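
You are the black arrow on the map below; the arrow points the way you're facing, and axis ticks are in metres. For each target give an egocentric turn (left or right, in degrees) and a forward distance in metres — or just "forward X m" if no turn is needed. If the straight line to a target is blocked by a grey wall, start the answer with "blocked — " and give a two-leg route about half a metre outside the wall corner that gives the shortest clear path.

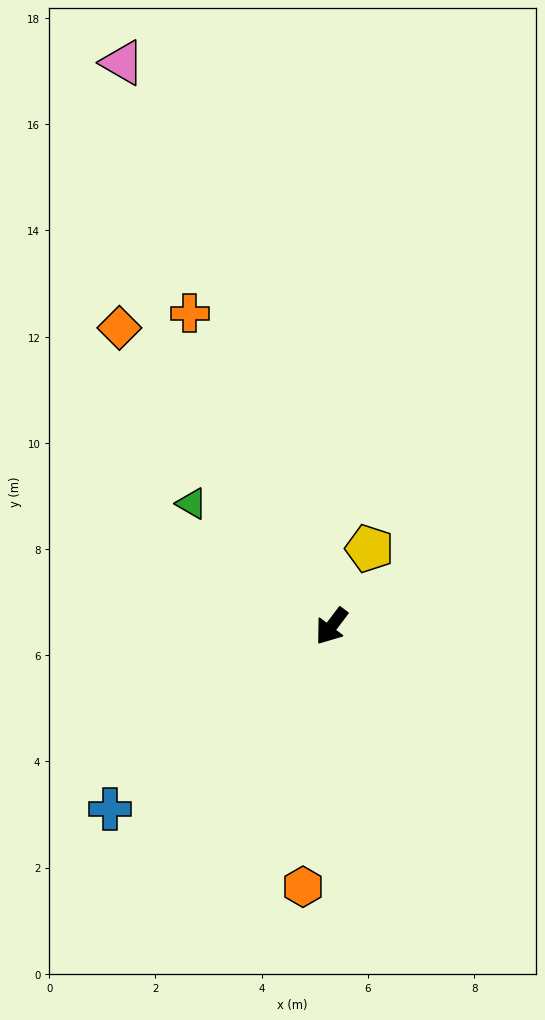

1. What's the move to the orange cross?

turn right 119°, forward 6.5 m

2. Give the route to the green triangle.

turn right 94°, forward 3.5 m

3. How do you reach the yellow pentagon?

turn right 169°, forward 1.6 m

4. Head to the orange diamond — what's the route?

turn right 107°, forward 6.9 m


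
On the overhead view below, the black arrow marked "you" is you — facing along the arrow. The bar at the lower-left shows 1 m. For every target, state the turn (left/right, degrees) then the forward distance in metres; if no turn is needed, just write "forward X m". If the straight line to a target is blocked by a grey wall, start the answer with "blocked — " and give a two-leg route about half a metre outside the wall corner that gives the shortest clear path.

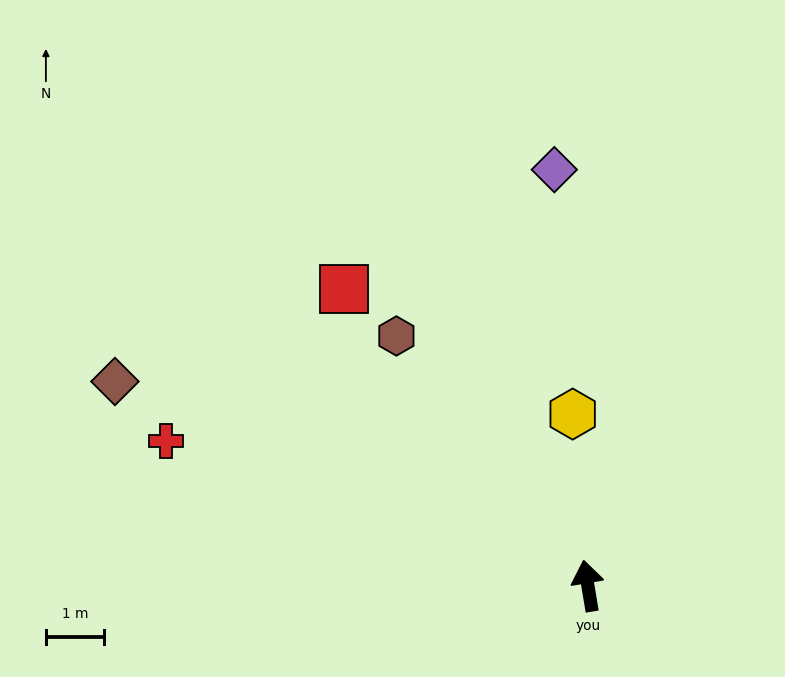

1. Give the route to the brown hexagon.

turn left 28°, forward 5.4 m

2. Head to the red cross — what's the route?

turn left 62°, forward 7.6 m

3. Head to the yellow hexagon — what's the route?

turn right 4°, forward 3.0 m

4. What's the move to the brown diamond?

turn left 57°, forward 8.8 m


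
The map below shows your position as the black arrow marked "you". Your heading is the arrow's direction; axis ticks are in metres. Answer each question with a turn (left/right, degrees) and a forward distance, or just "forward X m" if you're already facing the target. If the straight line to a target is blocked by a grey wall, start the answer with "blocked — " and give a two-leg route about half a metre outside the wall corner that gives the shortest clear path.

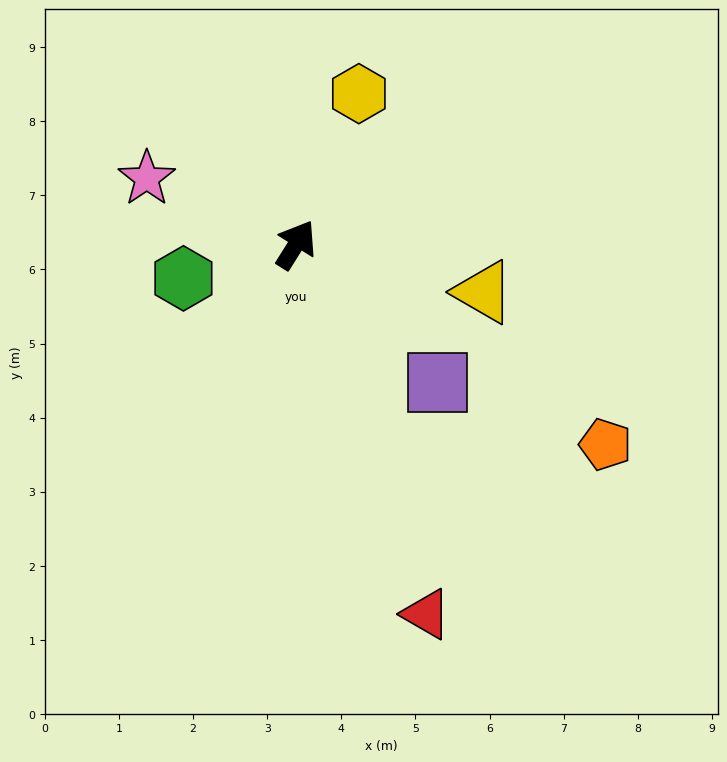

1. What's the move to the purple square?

turn right 102°, forward 2.7 m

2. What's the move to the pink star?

turn left 98°, forward 2.2 m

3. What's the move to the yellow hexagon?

turn left 10°, forward 2.2 m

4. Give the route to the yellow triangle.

turn right 72°, forward 2.6 m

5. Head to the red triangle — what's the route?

turn right 128°, forward 5.3 m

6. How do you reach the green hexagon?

turn left 139°, forward 1.6 m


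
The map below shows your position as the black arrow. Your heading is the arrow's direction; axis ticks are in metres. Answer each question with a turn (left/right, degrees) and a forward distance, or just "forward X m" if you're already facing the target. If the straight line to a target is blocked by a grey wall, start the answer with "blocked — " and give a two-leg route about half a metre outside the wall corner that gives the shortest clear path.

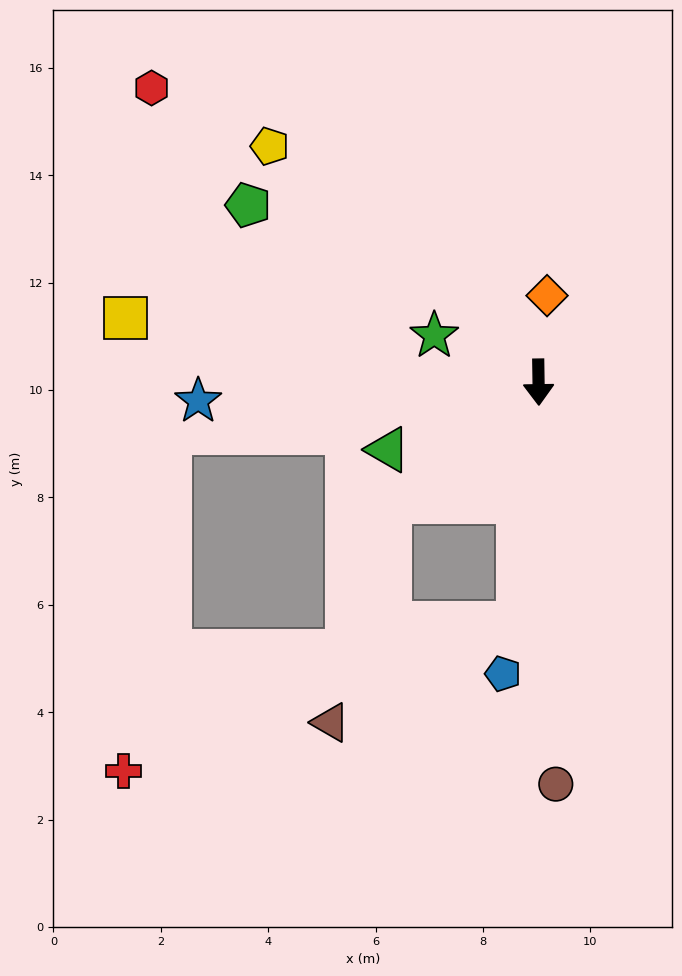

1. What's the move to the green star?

turn right 115°, forward 2.1 m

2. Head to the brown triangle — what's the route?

blocked — turn right 52°, forward 3.6 m, then turn left 36°, forward 4.3 m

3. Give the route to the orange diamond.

turn left 174°, forward 1.6 m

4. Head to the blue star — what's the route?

turn right 88°, forward 6.3 m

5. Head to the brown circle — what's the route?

forward 7.5 m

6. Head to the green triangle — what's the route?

turn right 67°, forward 3.1 m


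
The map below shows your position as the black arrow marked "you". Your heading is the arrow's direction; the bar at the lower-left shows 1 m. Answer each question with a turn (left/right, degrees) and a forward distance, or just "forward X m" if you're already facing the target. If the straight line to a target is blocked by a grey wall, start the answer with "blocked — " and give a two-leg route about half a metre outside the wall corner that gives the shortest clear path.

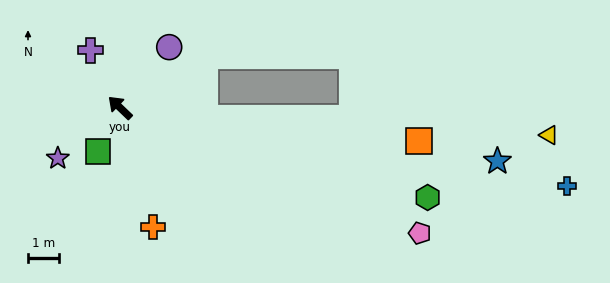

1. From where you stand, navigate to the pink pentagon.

turn right 159°, forward 10.6 m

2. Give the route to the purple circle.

turn right 85°, forward 2.5 m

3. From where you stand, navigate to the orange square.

turn right 143°, forward 9.8 m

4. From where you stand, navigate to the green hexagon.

turn right 153°, forward 10.4 m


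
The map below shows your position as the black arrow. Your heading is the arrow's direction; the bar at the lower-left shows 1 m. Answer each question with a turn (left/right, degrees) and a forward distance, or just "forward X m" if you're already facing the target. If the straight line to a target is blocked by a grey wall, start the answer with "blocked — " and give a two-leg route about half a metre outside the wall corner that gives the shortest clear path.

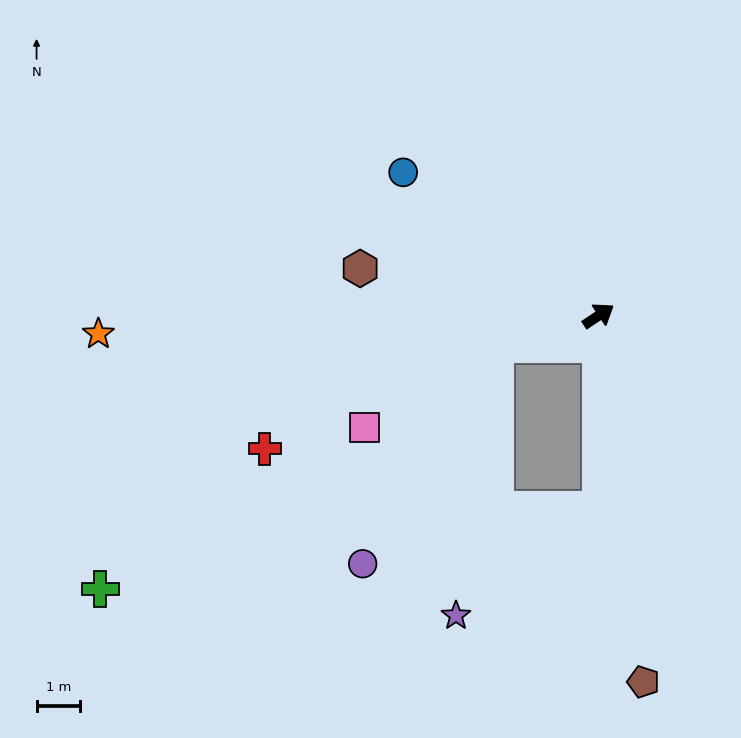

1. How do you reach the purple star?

blocked — turn right 123°, forward 4.5 m, then turn right 54°, forward 4.1 m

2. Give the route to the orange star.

turn left 148°, forward 11.5 m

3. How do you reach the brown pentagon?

turn right 117°, forward 8.5 m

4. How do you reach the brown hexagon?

turn left 135°, forward 5.6 m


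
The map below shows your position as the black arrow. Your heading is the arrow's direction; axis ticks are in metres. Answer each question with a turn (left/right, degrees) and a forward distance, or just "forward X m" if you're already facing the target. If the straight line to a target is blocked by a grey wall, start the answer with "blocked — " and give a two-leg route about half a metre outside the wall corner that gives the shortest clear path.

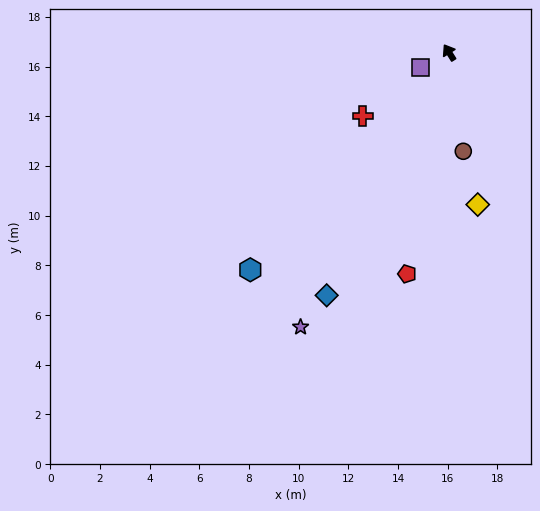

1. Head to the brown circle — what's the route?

turn left 156°, forward 4.0 m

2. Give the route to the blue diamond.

turn left 121°, forward 10.9 m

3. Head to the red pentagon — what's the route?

turn left 137°, forward 9.1 m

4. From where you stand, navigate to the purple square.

turn left 85°, forward 1.3 m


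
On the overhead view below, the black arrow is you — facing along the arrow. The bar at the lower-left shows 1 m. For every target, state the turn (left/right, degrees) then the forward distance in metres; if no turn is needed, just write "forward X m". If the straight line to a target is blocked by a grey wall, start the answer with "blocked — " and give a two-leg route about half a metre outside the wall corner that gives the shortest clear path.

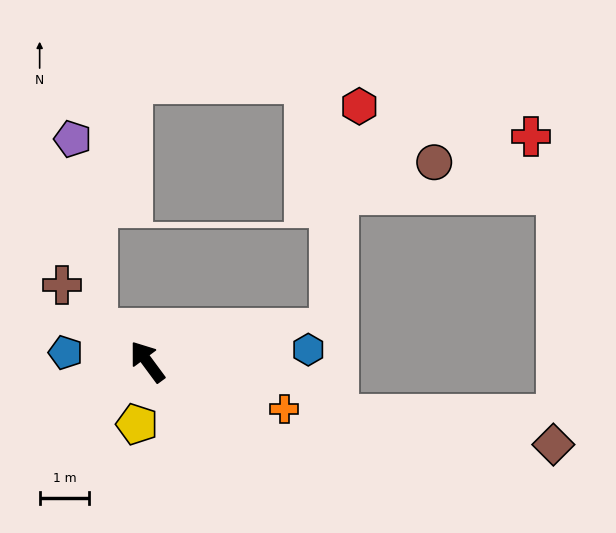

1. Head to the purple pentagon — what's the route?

blocked — turn left 21°, forward 1.2 m, then turn right 50°, forward 3.9 m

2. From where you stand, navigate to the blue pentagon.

turn left 47°, forward 1.7 m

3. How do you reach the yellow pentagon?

turn left 134°, forward 1.3 m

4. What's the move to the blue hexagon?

turn right 122°, forward 3.2 m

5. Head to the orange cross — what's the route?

turn right 146°, forward 2.9 m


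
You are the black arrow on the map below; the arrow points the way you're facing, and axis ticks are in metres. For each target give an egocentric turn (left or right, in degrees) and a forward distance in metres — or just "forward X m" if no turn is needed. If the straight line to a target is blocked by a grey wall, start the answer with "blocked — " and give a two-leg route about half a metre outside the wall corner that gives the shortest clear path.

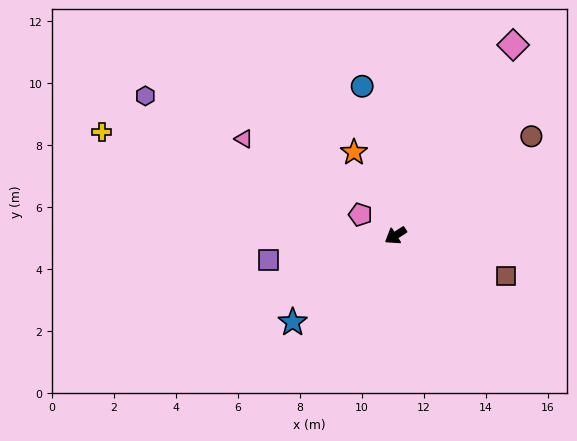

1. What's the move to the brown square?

turn left 127°, forward 3.8 m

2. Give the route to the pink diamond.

turn right 154°, forward 7.2 m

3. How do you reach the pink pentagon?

turn right 63°, forward 1.3 m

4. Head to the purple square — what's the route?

turn right 22°, forward 4.2 m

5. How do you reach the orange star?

turn right 96°, forward 3.0 m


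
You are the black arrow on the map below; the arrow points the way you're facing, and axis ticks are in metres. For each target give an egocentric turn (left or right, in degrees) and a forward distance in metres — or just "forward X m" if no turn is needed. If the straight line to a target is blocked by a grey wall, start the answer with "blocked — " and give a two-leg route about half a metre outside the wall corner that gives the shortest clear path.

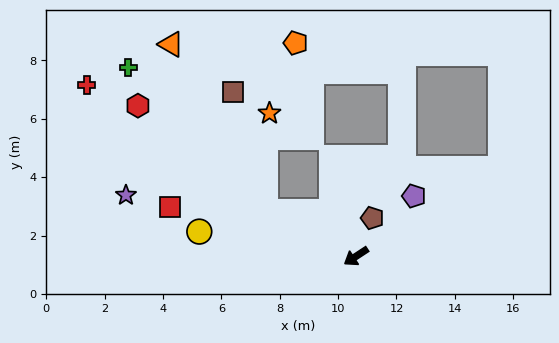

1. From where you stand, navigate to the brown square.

blocked — turn right 60°, forward 3.5 m, then turn right 48°, forward 4.2 m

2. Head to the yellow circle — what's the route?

turn right 42°, forward 5.4 m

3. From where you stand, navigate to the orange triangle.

blocked — turn right 60°, forward 3.5 m, then turn right 34°, forward 6.6 m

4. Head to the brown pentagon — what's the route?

turn right 146°, forward 1.4 m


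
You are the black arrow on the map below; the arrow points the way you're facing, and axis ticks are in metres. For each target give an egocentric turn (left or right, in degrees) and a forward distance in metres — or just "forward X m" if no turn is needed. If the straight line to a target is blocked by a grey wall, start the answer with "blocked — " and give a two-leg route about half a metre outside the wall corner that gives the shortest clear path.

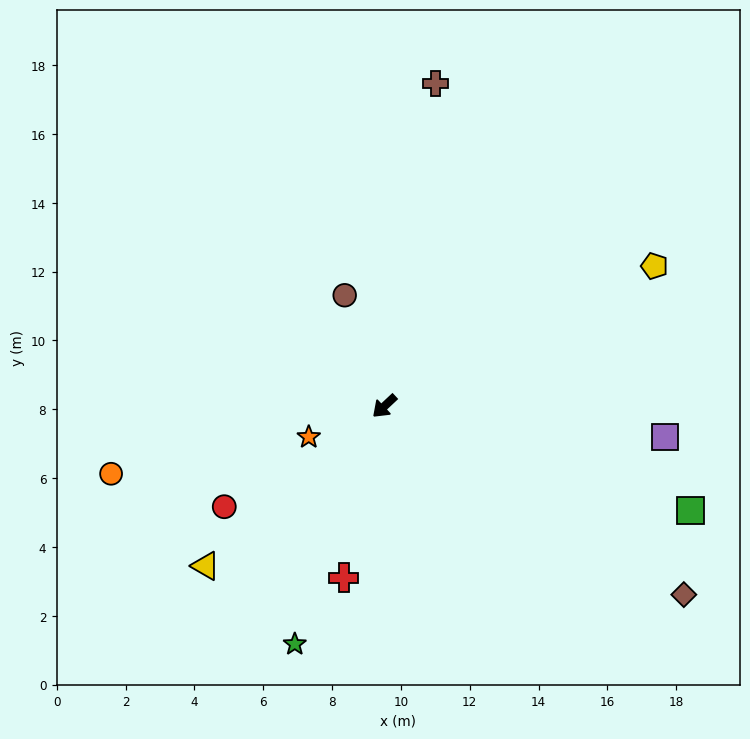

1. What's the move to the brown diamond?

turn left 105°, forward 10.3 m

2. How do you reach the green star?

turn left 26°, forward 7.4 m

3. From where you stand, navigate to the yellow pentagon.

turn left 164°, forward 8.8 m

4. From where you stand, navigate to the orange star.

turn right 21°, forward 2.4 m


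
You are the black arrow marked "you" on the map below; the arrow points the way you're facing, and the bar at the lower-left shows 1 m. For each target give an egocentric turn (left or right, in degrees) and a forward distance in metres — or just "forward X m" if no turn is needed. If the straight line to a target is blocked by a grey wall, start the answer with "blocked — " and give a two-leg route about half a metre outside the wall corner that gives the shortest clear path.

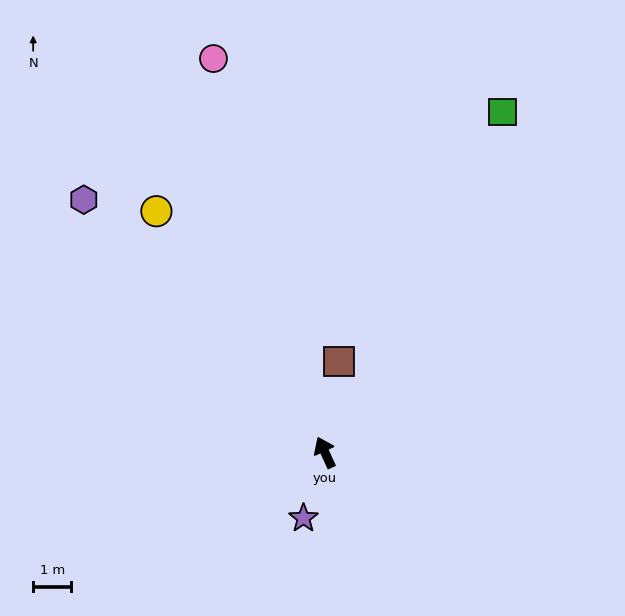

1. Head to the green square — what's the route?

turn right 52°, forward 10.1 m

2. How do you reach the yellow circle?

turn left 10°, forward 7.8 m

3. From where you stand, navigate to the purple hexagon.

turn left 19°, forward 9.2 m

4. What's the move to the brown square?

turn right 34°, forward 2.4 m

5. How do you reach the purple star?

turn left 137°, forward 1.8 m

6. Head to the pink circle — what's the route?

turn right 9°, forward 10.8 m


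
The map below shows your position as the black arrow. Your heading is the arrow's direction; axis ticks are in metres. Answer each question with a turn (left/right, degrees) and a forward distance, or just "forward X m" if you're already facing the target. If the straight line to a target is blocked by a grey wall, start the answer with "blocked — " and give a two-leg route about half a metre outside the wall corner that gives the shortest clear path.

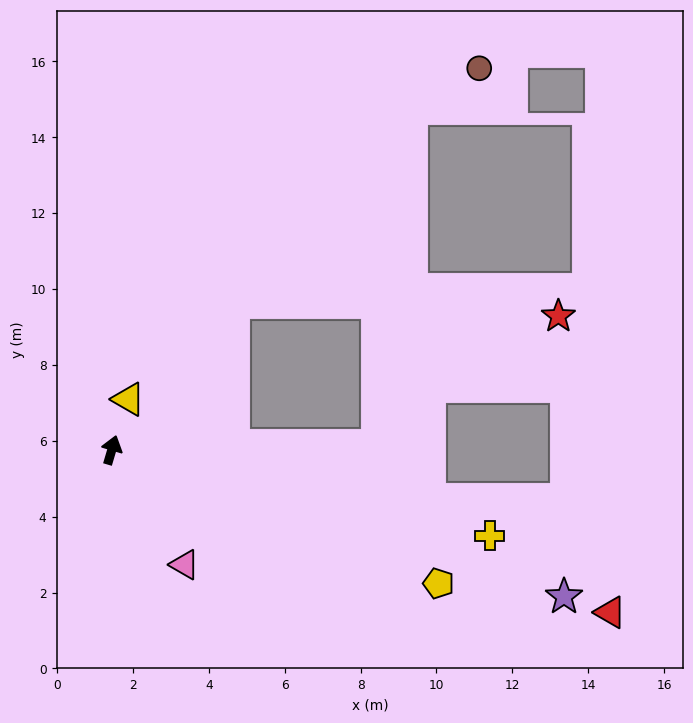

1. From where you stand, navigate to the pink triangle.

turn right 131°, forward 3.6 m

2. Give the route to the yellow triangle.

forward 1.4 m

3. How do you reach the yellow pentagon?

turn right 96°, forward 9.3 m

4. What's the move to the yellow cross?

turn right 86°, forward 10.2 m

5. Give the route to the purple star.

turn right 91°, forward 12.5 m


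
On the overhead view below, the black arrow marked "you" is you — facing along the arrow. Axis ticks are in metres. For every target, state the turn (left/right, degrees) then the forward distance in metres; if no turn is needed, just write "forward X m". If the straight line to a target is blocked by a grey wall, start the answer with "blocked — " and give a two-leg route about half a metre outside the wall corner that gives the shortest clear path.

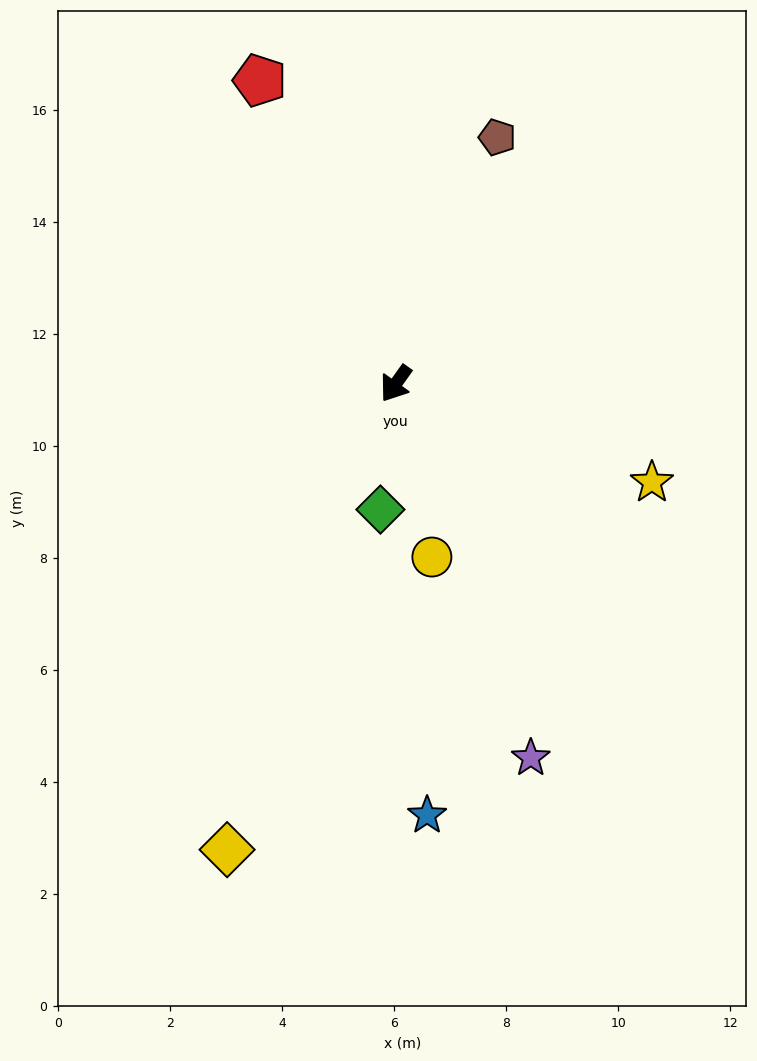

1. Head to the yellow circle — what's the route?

turn left 47°, forward 3.2 m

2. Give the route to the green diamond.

turn left 28°, forward 2.3 m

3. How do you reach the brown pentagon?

turn right 167°, forward 4.8 m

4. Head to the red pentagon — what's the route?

turn right 120°, forward 5.9 m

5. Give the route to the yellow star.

turn left 104°, forward 4.9 m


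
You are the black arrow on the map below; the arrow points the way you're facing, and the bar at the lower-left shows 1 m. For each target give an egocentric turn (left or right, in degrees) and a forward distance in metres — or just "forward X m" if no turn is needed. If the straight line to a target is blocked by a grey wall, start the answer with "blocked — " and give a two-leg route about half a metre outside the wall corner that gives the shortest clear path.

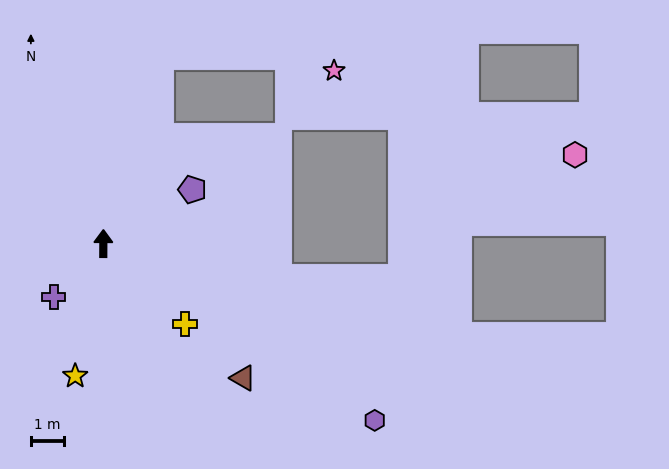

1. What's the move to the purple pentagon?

turn right 59°, forward 3.1 m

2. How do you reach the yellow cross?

turn right 134°, forward 3.4 m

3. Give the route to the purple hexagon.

turn right 123°, forward 9.7 m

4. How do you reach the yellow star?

turn left 168°, forward 4.1 m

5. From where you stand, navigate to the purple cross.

turn left 137°, forward 2.2 m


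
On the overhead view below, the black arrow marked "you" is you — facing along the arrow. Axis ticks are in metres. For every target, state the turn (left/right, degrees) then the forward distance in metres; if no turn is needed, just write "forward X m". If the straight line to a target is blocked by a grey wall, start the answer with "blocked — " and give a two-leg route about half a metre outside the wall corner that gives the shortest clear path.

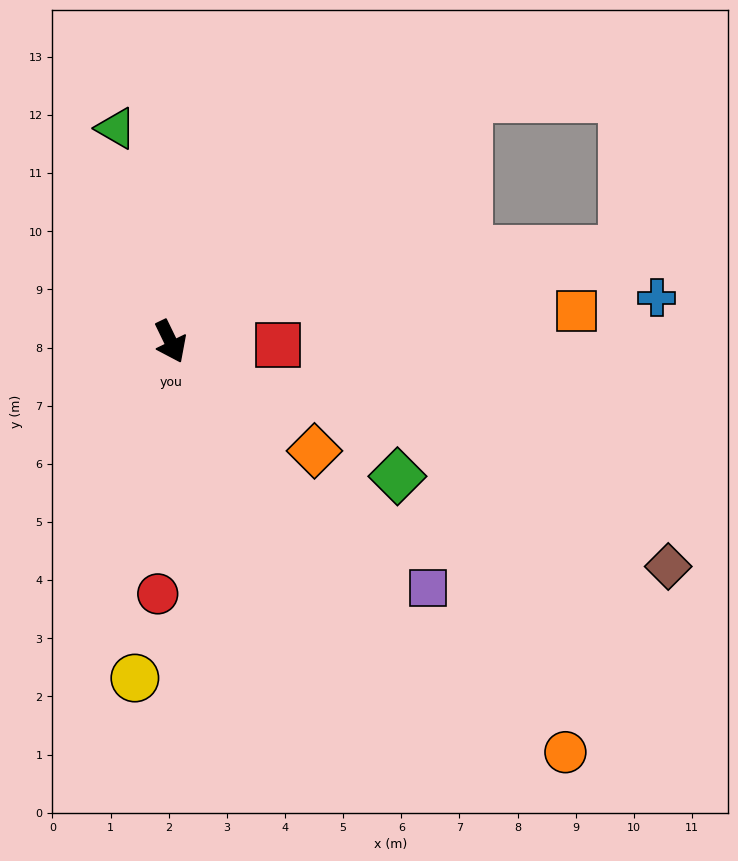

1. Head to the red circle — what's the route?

turn right 29°, forward 4.3 m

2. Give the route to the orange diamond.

turn left 27°, forward 3.1 m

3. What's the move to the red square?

turn left 62°, forward 1.8 m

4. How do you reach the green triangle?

turn left 168°, forward 3.8 m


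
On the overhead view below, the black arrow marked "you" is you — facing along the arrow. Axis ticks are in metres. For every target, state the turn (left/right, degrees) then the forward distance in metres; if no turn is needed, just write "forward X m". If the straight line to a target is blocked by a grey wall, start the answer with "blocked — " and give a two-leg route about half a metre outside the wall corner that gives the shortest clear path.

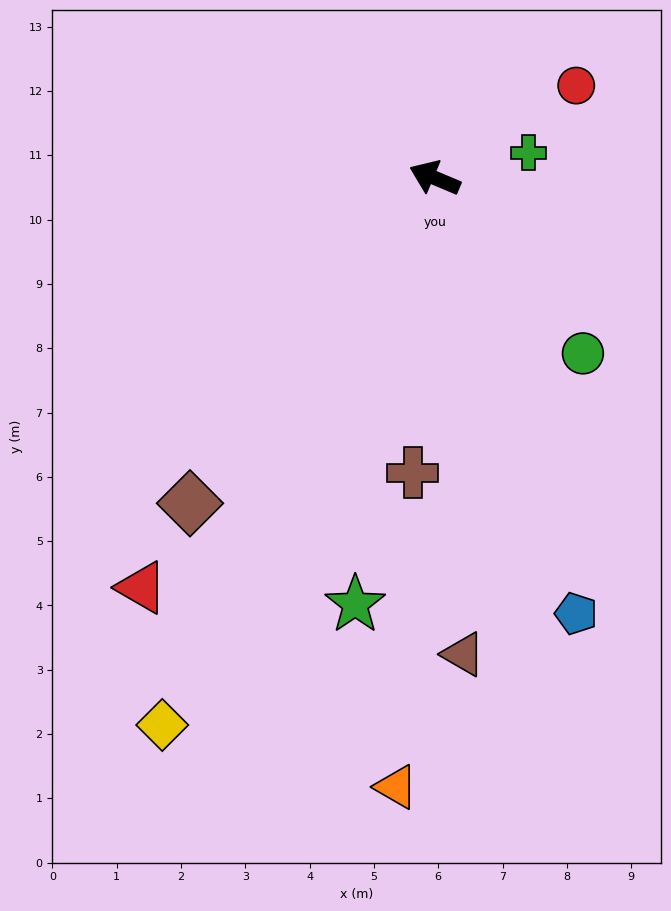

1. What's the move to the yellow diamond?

turn left 86°, forward 9.5 m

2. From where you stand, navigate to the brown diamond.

turn left 76°, forward 6.3 m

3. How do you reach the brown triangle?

turn left 116°, forward 7.4 m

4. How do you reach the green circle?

turn left 153°, forward 3.6 m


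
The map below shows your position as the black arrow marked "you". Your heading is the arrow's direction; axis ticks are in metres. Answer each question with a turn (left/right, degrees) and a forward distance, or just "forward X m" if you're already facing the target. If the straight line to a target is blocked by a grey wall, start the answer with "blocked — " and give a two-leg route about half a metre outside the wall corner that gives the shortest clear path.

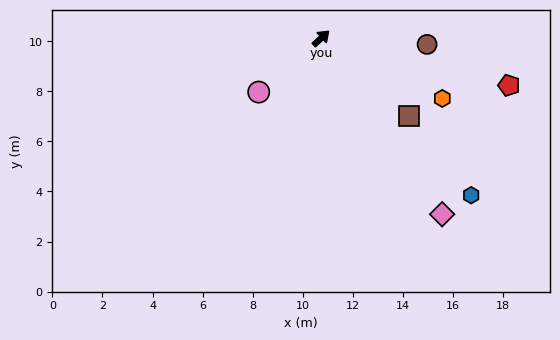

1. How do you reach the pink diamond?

turn right 98°, forward 8.5 m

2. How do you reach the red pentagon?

turn right 57°, forward 7.7 m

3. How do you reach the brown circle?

turn right 46°, forward 4.2 m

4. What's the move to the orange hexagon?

turn right 69°, forward 5.4 m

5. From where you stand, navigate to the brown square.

turn right 84°, forward 4.7 m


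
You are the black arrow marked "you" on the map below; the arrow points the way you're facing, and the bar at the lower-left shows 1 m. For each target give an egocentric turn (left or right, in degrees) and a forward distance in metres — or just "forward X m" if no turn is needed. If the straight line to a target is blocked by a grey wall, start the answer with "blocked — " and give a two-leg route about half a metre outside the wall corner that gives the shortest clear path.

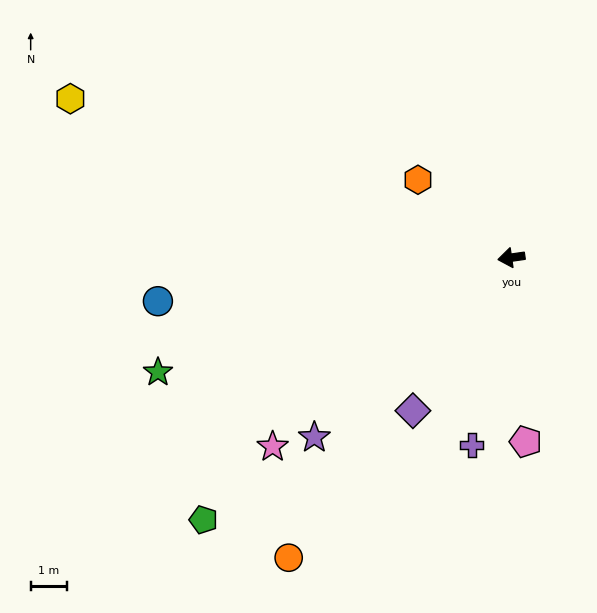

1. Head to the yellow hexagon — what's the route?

turn right 28°, forward 12.9 m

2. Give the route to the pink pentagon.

turn left 86°, forward 5.1 m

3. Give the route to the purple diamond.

turn left 49°, forward 5.0 m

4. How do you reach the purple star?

turn left 34°, forward 7.3 m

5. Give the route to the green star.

turn left 10°, forward 10.2 m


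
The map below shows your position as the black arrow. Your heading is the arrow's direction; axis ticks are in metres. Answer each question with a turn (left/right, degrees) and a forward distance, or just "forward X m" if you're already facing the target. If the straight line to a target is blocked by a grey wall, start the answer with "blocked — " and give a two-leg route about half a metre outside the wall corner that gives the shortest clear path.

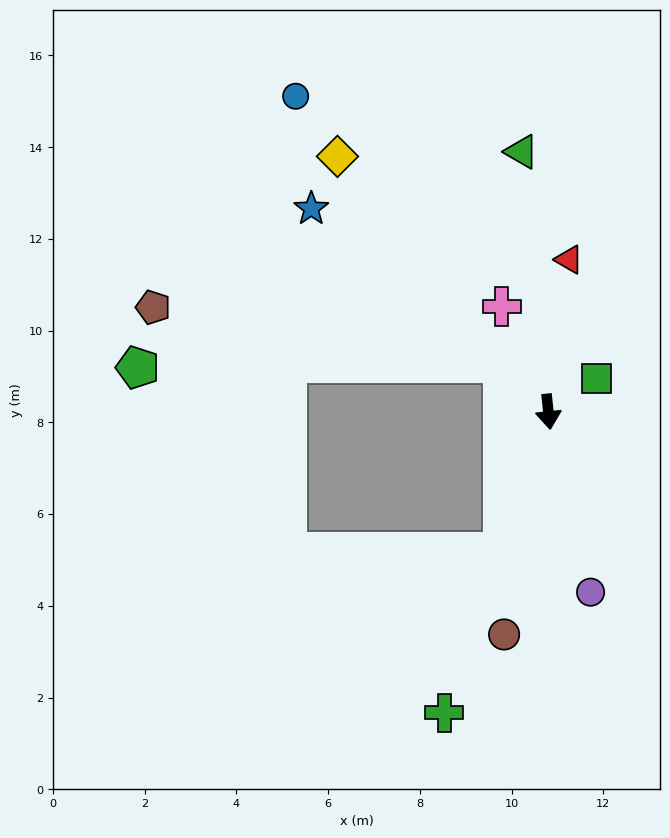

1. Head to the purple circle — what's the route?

turn left 7°, forward 4.0 m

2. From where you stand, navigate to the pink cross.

turn right 162°, forward 2.5 m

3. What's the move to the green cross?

turn right 25°, forward 6.9 m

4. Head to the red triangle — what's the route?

turn left 166°, forward 3.3 m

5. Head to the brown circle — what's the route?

turn right 17°, forward 5.0 m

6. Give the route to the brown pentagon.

blocked — turn right 143°, forward 1.5 m, then turn left 38°, forward 7.7 m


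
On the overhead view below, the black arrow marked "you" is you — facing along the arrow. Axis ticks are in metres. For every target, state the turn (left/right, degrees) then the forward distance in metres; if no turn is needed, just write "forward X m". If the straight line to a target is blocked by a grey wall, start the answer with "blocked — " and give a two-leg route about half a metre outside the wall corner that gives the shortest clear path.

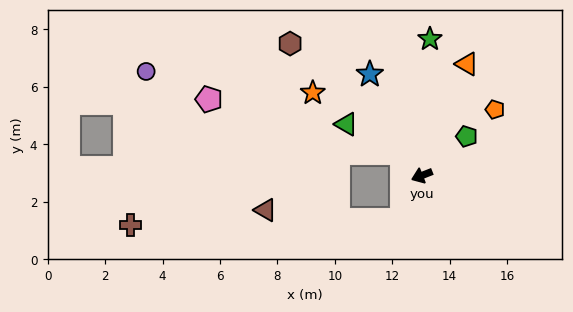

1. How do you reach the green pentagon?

turn right 160°, forward 2.1 m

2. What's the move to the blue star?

turn right 84°, forward 4.0 m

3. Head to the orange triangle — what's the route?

turn right 133°, forward 4.2 m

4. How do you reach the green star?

turn right 115°, forward 4.8 m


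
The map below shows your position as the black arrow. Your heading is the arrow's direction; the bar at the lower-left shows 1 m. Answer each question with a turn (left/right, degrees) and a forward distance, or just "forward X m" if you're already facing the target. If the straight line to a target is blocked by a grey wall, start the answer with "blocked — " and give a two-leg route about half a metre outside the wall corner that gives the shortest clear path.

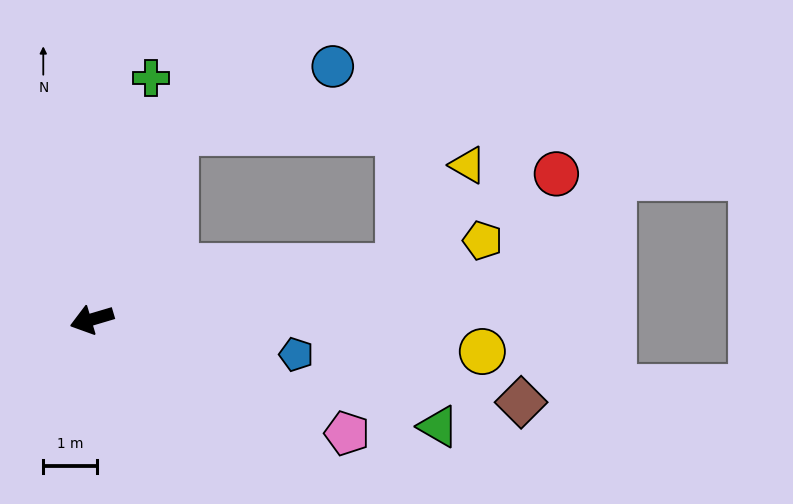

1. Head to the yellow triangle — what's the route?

blocked — turn left 173°, forward 5.8 m, then turn left 46°, forward 2.3 m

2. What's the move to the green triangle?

turn left 146°, forward 6.7 m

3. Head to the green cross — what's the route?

turn right 120°, forward 4.6 m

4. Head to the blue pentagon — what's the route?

turn left 154°, forward 3.8 m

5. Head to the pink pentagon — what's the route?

turn left 139°, forward 5.2 m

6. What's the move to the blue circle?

blocked — turn right 131°, forward 3.8 m, then turn right 43°, forward 3.2 m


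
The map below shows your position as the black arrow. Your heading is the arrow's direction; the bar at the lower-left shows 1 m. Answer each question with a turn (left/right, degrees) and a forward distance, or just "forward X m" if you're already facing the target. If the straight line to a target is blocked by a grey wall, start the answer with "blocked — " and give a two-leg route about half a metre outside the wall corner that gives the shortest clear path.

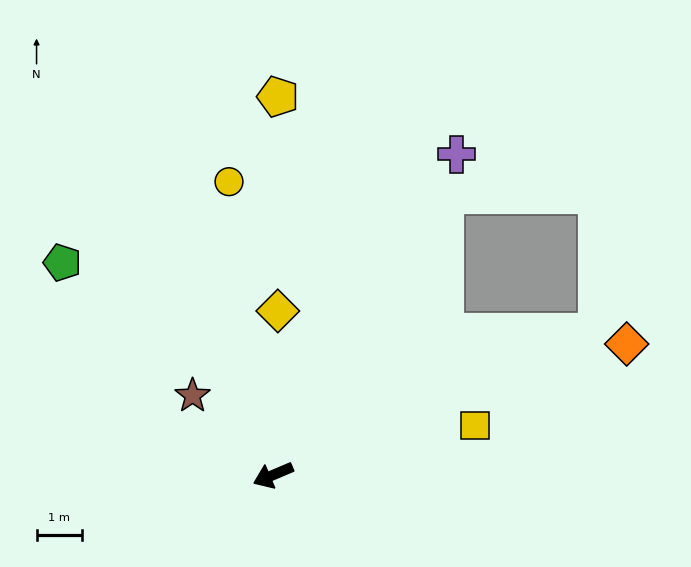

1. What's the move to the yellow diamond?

turn right 115°, forward 3.6 m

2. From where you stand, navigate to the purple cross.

turn right 143°, forward 8.1 m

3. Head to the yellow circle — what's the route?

turn right 104°, forward 6.5 m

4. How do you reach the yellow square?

turn left 171°, forward 4.6 m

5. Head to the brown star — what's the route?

turn right 68°, forward 2.5 m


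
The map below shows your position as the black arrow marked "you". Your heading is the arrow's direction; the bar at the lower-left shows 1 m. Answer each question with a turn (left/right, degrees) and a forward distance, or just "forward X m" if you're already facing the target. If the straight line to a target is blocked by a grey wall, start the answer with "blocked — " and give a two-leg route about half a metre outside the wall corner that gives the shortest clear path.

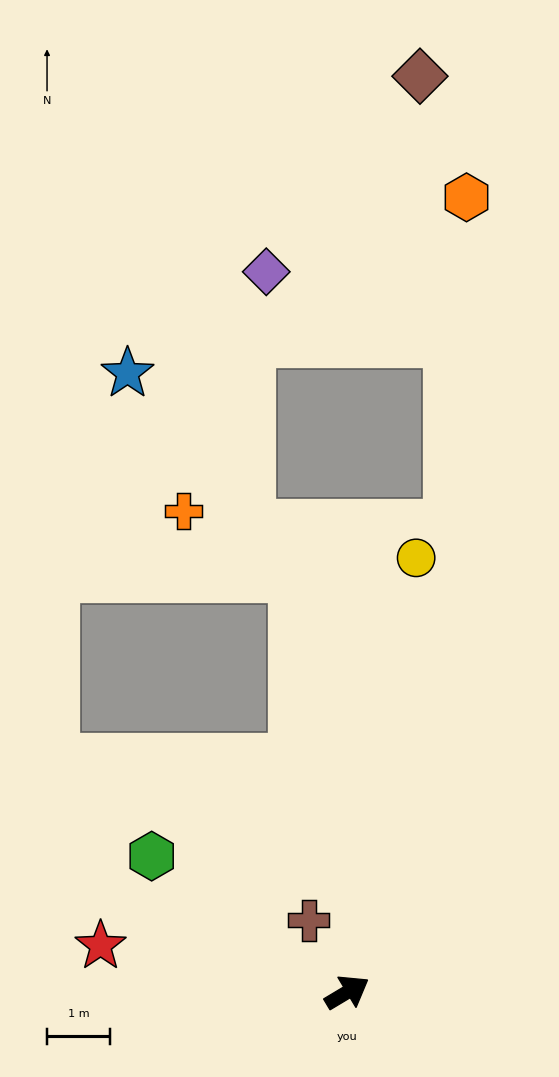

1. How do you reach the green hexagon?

turn left 114°, forward 3.8 m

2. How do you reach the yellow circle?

turn left 50°, forward 6.9 m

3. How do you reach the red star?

turn left 138°, forward 4.0 m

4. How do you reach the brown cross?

turn left 87°, forward 1.3 m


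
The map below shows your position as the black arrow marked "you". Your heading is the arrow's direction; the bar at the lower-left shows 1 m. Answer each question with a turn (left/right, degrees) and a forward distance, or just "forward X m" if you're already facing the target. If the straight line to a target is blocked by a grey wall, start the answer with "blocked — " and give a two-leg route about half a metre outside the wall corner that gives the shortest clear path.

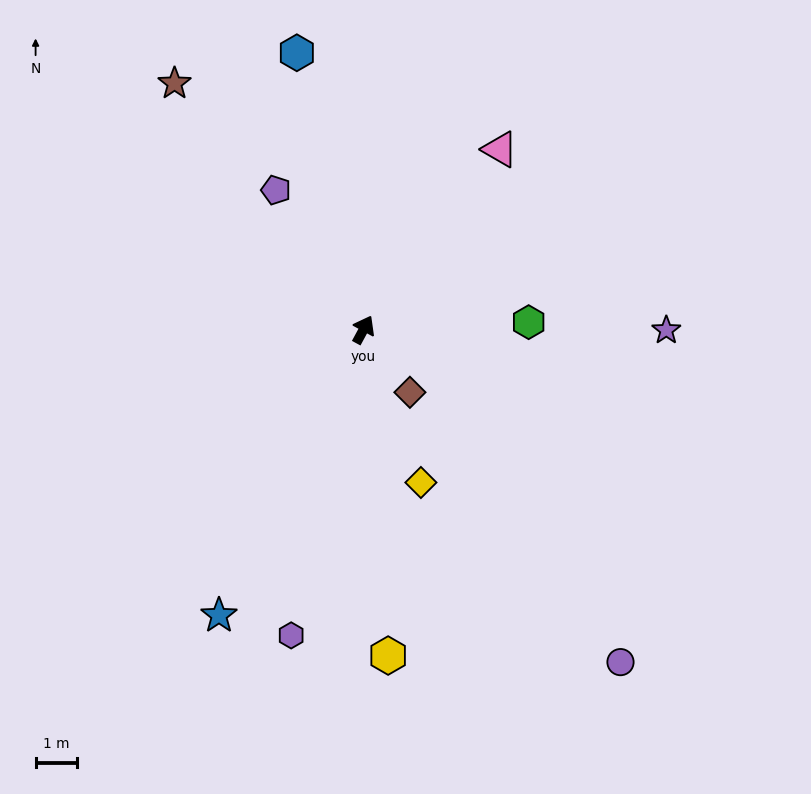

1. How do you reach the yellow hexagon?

turn right 147°, forward 8.0 m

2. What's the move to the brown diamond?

turn right 115°, forward 1.9 m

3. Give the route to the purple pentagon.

turn left 61°, forward 4.0 m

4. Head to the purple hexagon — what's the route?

turn right 165°, forward 7.7 m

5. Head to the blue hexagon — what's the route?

turn left 42°, forward 6.9 m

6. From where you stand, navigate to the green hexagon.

turn right 59°, forward 4.0 m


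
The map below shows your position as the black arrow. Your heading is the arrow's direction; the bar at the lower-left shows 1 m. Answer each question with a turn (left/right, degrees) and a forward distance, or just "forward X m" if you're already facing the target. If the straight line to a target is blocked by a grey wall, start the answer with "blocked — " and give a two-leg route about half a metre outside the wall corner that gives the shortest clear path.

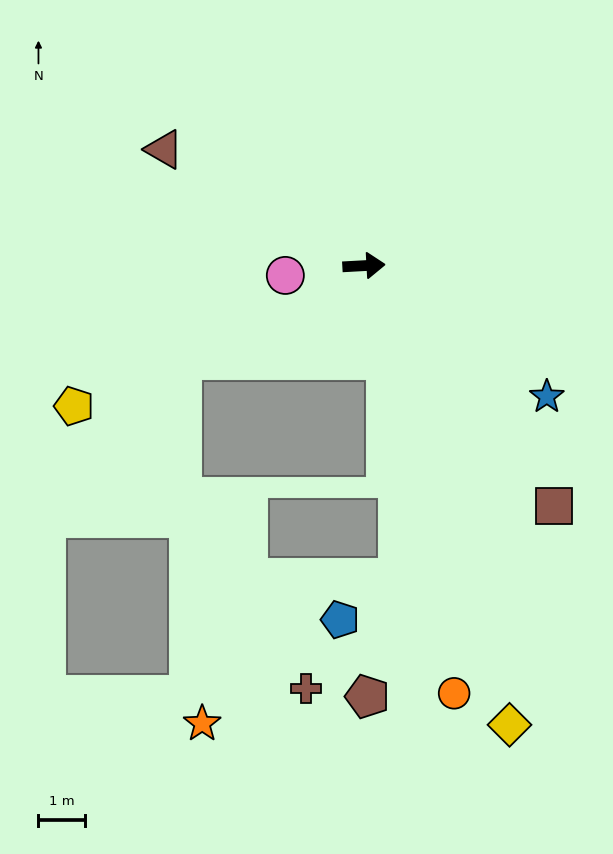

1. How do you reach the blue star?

turn right 39°, forward 4.8 m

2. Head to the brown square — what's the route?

turn right 55°, forward 6.6 m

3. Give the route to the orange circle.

turn right 81°, forward 9.4 m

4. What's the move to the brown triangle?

turn left 147°, forward 5.0 m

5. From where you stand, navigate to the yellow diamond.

turn right 76°, forward 10.4 m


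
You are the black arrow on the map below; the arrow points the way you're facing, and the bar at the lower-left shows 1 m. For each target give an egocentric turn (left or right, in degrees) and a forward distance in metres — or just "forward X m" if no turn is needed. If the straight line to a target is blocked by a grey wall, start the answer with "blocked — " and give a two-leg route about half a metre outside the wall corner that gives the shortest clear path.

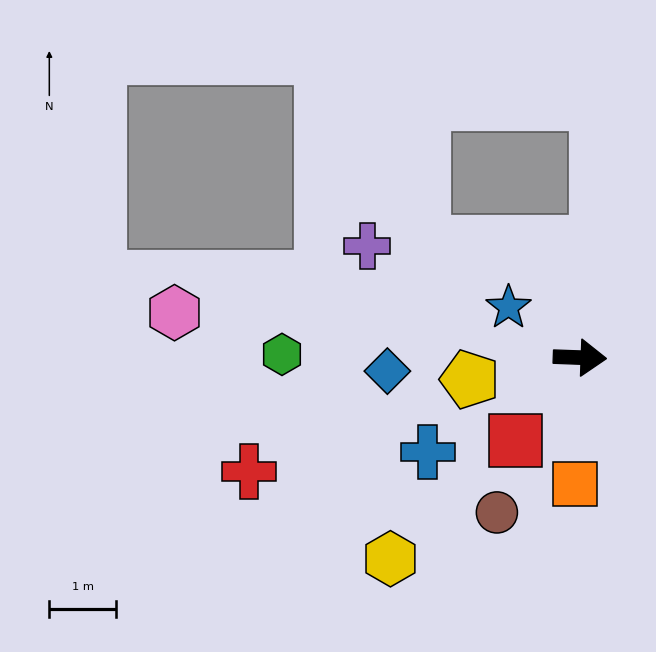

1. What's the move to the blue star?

turn left 147°, forward 1.3 m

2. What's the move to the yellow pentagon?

turn right 167°, forward 1.7 m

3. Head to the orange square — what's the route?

turn right 90°, forward 1.9 m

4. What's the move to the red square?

turn right 126°, forward 1.6 m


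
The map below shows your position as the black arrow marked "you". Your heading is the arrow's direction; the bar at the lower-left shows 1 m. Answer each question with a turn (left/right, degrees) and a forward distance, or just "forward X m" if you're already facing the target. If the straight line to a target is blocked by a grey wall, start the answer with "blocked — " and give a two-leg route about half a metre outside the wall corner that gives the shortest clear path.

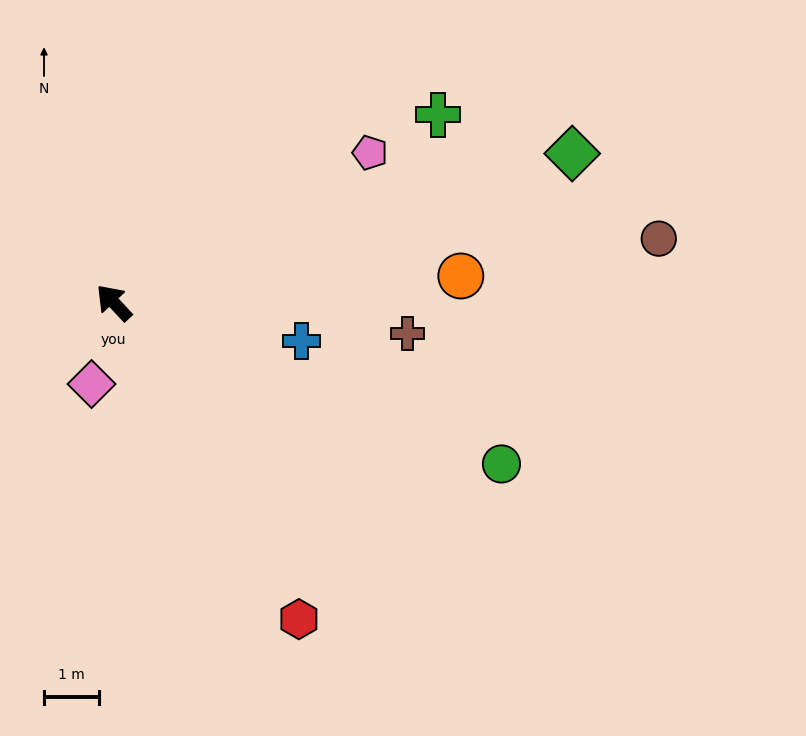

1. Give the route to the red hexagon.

turn left 167°, forward 6.7 m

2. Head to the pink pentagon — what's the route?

turn right 103°, forward 5.4 m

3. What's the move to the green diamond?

turn right 115°, forward 8.8 m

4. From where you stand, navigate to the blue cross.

turn right 145°, forward 3.5 m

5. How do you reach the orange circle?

turn right 129°, forward 6.4 m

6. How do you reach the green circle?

turn right 156°, forward 7.7 m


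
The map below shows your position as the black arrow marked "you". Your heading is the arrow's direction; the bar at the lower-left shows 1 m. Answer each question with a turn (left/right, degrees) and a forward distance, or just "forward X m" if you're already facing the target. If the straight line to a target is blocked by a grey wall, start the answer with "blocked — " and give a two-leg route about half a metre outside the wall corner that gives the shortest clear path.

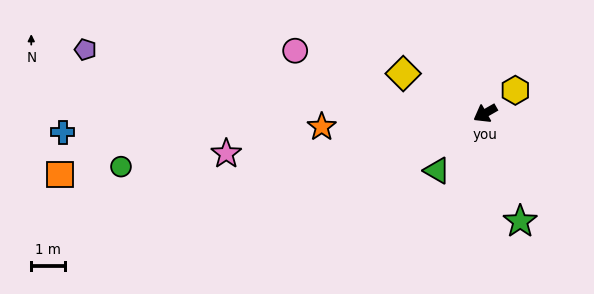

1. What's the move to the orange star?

turn right 25°, forward 4.8 m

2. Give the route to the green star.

turn left 78°, forward 3.3 m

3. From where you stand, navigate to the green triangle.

turn left 20°, forward 2.2 m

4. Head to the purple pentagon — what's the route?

turn right 39°, forward 11.9 m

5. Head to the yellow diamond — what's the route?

turn right 56°, forward 2.7 m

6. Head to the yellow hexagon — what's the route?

turn right 173°, forward 1.1 m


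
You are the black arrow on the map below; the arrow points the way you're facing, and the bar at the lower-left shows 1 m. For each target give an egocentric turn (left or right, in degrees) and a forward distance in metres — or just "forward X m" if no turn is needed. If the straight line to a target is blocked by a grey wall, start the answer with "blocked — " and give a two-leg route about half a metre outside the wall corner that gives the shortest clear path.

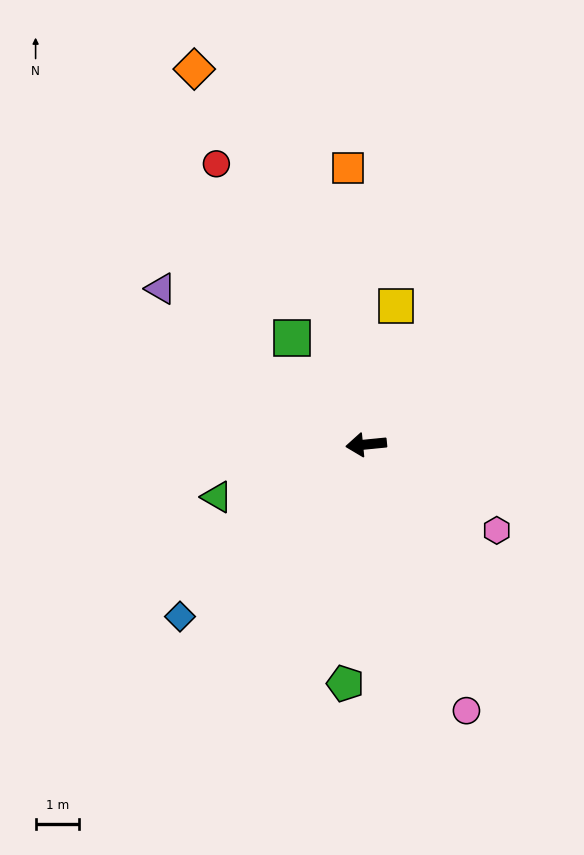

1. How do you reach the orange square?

turn right 92°, forward 6.4 m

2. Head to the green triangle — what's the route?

turn left 14°, forward 3.6 m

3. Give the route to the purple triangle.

turn right 43°, forward 5.9 m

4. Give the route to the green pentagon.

turn left 79°, forward 5.5 m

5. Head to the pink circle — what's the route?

turn left 105°, forward 6.6 m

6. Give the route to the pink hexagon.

turn left 141°, forward 3.6 m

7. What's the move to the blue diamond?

turn left 37°, forward 5.8 m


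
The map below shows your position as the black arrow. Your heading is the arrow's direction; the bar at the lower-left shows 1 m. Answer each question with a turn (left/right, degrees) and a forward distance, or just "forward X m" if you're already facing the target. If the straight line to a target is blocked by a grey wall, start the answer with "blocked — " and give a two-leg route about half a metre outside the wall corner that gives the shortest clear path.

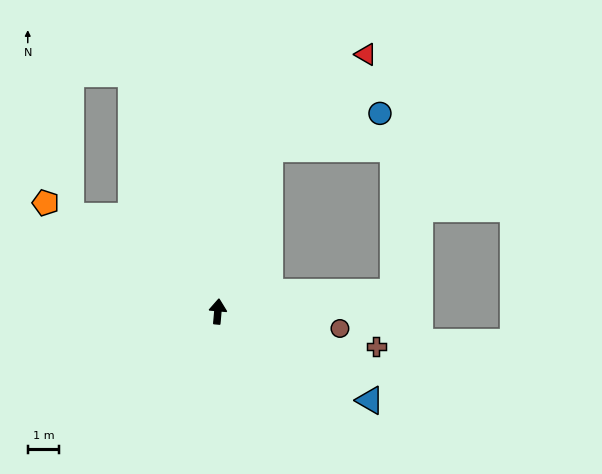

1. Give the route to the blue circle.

blocked — turn right 13°, forward 5.5 m, then turn right 54°, forward 3.7 m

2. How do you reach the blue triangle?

turn right 115°, forward 5.6 m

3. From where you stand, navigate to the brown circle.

turn right 93°, forward 3.9 m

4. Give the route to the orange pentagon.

turn left 63°, forward 6.5 m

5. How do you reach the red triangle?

blocked — turn right 13°, forward 5.5 m, then turn right 27°, forward 4.3 m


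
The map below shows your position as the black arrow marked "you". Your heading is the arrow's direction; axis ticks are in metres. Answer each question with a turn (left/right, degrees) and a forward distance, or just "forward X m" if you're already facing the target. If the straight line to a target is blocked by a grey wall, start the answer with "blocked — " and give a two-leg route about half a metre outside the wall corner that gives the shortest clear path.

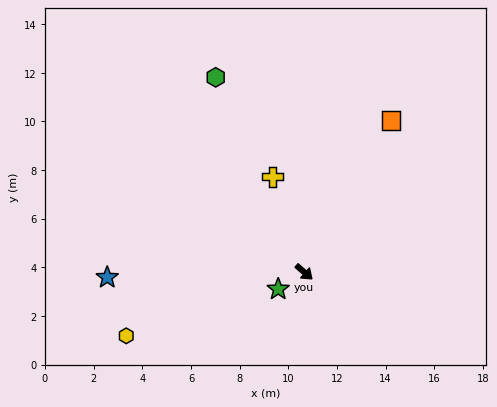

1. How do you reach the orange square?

turn left 101°, forward 7.2 m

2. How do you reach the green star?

turn right 106°, forward 1.3 m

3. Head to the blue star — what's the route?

turn right 137°, forward 8.1 m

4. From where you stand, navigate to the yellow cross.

turn left 150°, forward 4.1 m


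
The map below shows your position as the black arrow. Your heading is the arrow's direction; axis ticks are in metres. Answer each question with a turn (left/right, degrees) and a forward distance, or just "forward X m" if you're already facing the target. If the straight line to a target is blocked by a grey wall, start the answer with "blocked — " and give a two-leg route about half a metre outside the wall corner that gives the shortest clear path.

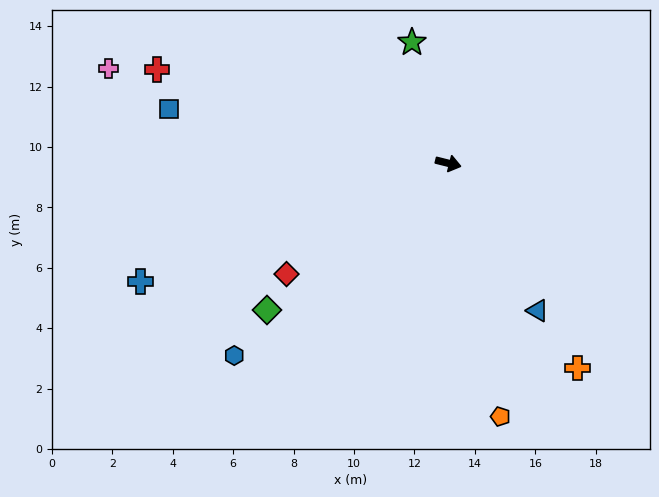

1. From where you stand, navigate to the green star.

turn left 121°, forward 4.2 m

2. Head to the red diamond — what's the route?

turn right 132°, forward 6.5 m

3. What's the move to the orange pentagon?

turn right 64°, forward 8.6 m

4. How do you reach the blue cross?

turn right 145°, forward 10.9 m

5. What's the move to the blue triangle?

turn right 45°, forward 5.7 m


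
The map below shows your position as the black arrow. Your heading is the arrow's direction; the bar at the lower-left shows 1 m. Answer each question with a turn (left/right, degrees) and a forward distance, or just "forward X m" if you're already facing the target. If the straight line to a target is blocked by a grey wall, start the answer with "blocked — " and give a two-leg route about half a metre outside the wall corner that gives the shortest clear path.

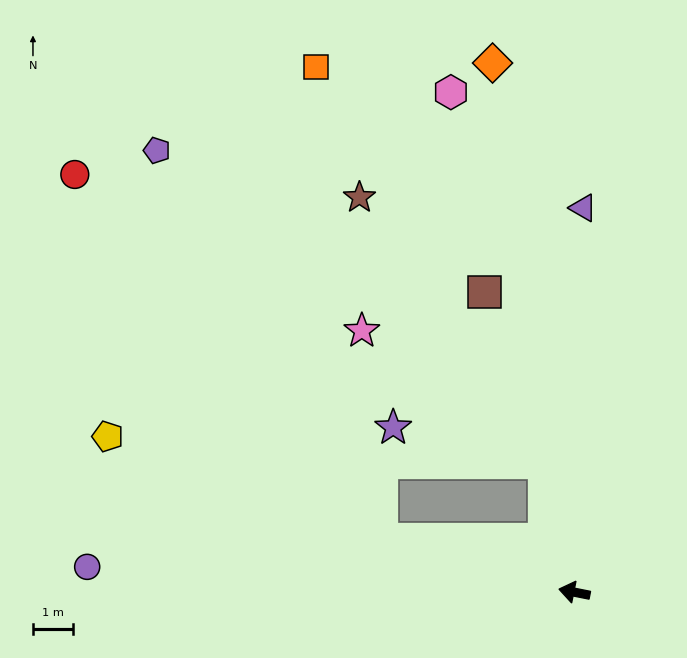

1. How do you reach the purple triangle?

turn right 80°, forward 9.7 m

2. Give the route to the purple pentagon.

blocked — turn right 4°, forward 5.0 m, then turn right 45°, forward 11.3 m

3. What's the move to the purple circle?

turn left 8°, forward 12.3 m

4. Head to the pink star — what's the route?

blocked — turn right 66°, forward 3.4 m, then turn left 42°, forward 5.7 m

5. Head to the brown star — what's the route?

blocked — turn right 66°, forward 3.4 m, then turn left 22°, forward 8.1 m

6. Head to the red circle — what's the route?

blocked — turn right 4°, forward 5.0 m, then turn right 35°, forward 12.0 m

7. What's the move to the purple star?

blocked — turn right 66°, forward 3.4 m, then turn left 65°, forward 3.9 m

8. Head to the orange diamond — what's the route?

turn right 70°, forward 13.4 m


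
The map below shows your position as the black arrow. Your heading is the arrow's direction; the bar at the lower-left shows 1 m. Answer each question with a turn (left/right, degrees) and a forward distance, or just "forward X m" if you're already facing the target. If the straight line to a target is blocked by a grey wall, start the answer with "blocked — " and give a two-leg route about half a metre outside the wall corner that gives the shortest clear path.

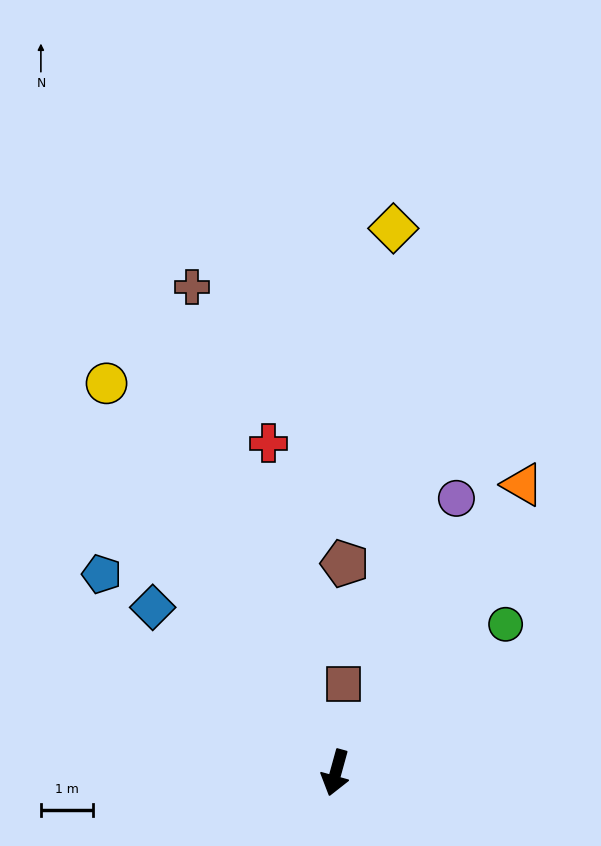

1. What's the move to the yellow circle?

turn right 134°, forward 8.7 m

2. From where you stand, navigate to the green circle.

turn left 147°, forward 4.4 m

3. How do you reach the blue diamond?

turn right 117°, forward 4.8 m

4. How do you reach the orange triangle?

turn left 162°, forward 6.6 m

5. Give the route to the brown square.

turn right 170°, forward 1.7 m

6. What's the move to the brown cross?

turn right 148°, forward 9.8 m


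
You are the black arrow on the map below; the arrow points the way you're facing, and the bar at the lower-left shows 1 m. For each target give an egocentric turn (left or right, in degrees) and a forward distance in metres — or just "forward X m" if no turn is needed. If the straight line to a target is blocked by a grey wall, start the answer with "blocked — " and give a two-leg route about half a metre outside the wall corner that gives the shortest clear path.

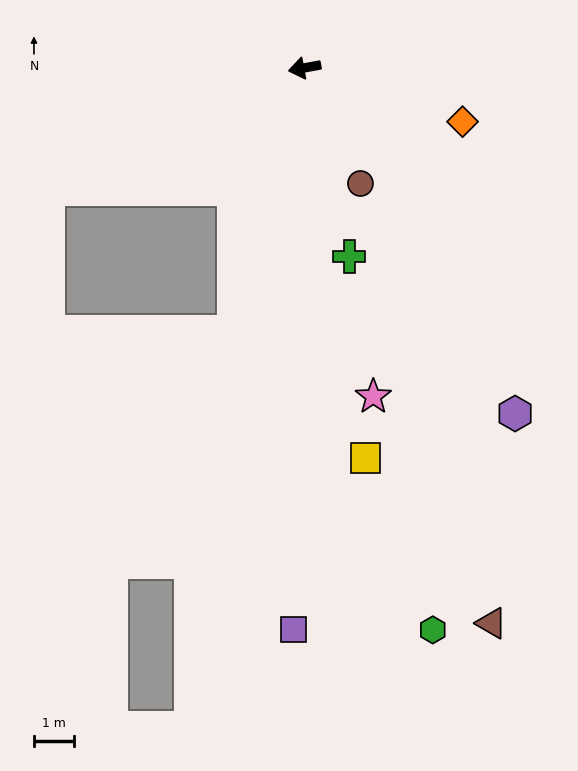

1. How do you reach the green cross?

turn left 93°, forward 4.8 m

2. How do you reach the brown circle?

turn left 105°, forward 3.2 m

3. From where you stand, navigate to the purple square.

turn left 78°, forward 14.0 m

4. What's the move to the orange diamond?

turn left 151°, forward 4.2 m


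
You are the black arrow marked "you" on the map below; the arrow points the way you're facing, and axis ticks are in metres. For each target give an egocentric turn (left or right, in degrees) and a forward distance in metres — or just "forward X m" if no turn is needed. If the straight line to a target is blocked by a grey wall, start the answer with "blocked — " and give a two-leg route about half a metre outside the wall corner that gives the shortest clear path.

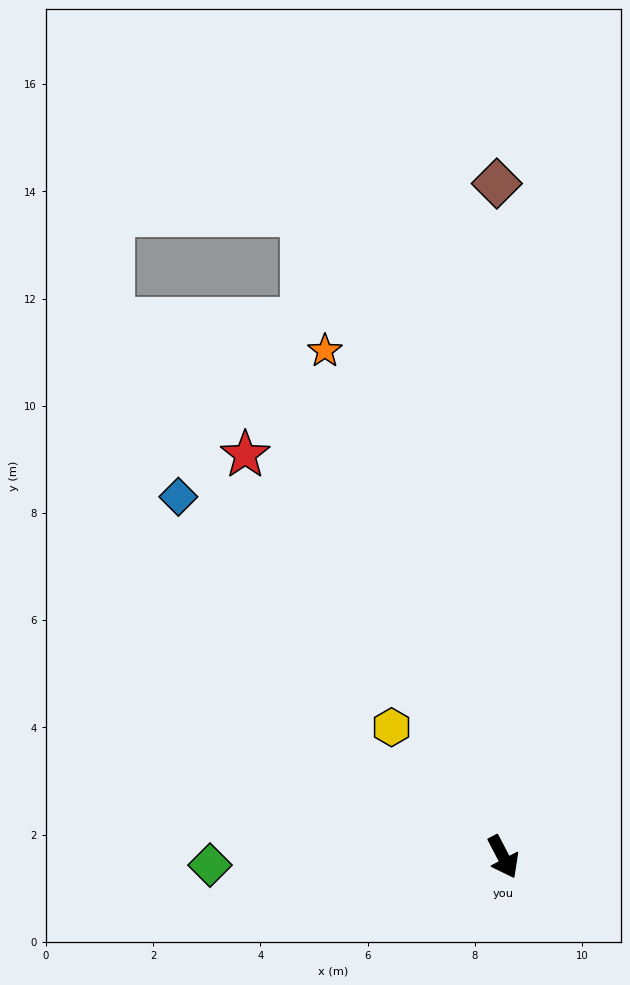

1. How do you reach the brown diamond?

turn left 153°, forward 12.6 m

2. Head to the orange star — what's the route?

turn left 172°, forward 10.0 m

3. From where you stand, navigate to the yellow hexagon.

turn right 167°, forward 3.2 m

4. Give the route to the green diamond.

turn right 116°, forward 5.5 m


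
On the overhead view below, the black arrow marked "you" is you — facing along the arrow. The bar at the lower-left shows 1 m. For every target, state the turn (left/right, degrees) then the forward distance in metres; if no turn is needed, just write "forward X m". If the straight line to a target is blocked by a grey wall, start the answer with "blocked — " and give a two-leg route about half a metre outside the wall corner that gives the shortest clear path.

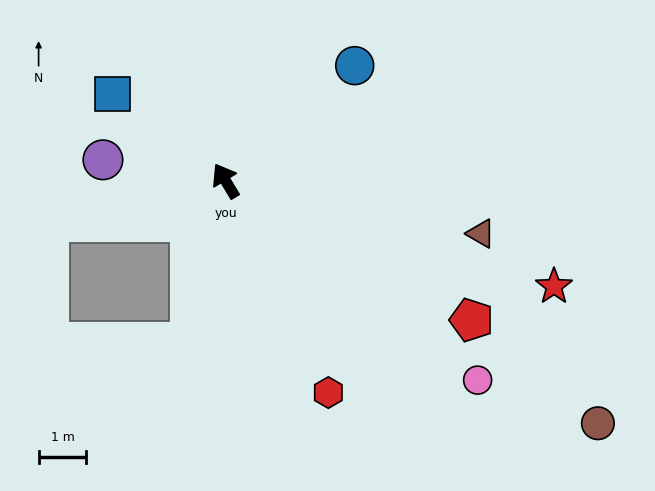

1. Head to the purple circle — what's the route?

turn left 49°, forward 2.6 m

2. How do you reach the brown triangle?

turn right 133°, forward 5.4 m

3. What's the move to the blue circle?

turn right 79°, forward 3.6 m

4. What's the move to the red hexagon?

turn left 175°, forward 4.9 m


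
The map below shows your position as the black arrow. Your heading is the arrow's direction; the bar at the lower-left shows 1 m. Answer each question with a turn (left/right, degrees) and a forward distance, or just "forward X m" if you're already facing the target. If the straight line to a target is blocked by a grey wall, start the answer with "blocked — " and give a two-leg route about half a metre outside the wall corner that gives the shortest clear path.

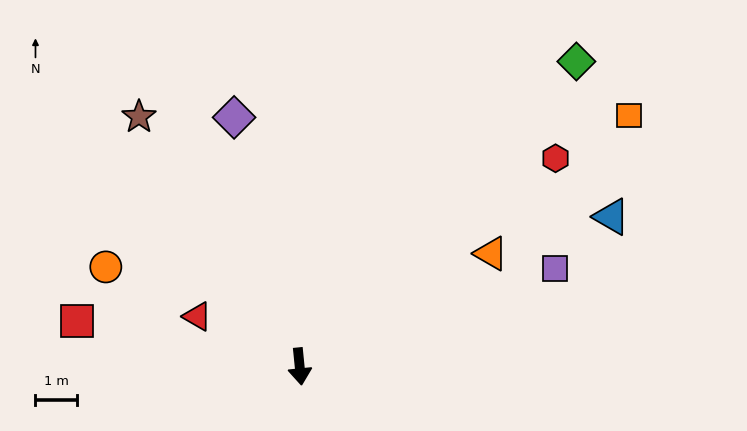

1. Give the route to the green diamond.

turn left 132°, forward 9.8 m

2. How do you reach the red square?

turn right 107°, forward 5.4 m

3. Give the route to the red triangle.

turn right 122°, forward 2.7 m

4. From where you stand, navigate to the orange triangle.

turn left 115°, forward 5.3 m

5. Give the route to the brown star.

turn right 153°, forward 7.1 m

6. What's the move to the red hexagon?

turn left 123°, forward 7.9 m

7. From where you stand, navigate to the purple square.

turn left 105°, forward 6.5 m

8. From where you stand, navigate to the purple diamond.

turn right 171°, forward 6.1 m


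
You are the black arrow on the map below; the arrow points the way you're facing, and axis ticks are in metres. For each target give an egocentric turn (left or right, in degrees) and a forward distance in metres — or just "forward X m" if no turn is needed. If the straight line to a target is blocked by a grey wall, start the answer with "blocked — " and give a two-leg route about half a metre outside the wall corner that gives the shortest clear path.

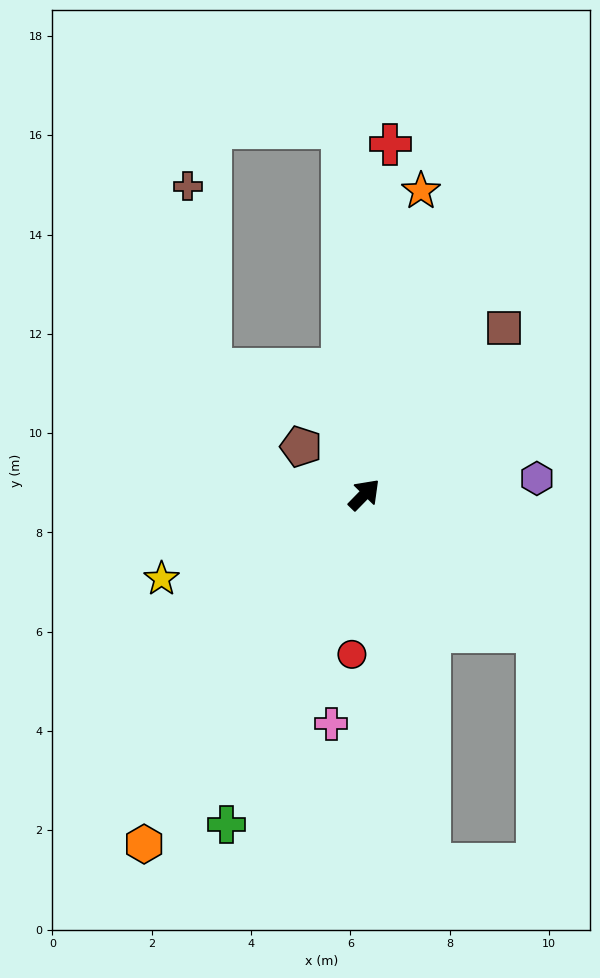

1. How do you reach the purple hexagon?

turn right 40°, forward 3.5 m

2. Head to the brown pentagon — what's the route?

turn left 97°, forward 1.6 m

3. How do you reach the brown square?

turn left 4°, forward 4.4 m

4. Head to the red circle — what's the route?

turn right 140°, forward 3.2 m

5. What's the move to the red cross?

turn left 40°, forward 7.1 m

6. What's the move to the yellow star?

turn left 157°, forward 4.4 m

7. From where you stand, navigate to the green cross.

turn right 158°, forward 7.2 m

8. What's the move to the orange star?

turn left 34°, forward 6.2 m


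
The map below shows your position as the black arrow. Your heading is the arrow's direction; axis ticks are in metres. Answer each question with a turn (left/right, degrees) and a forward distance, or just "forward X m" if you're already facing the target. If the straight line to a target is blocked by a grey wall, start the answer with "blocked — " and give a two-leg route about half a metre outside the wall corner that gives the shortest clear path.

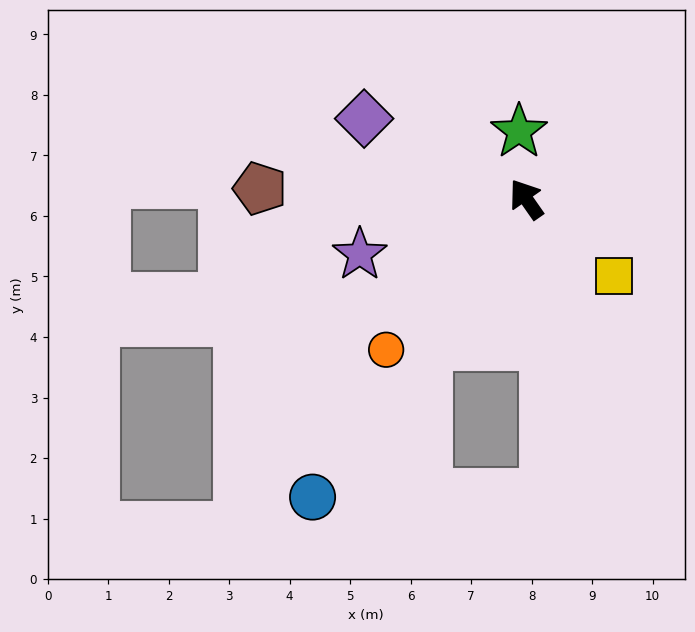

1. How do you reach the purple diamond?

turn left 29°, forward 3.0 m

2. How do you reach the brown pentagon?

turn left 53°, forward 4.4 m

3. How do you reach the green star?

turn right 29°, forward 1.1 m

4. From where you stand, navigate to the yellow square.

turn right 166°, forward 1.9 m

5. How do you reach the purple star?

turn left 73°, forward 2.9 m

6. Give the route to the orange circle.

turn left 102°, forward 3.4 m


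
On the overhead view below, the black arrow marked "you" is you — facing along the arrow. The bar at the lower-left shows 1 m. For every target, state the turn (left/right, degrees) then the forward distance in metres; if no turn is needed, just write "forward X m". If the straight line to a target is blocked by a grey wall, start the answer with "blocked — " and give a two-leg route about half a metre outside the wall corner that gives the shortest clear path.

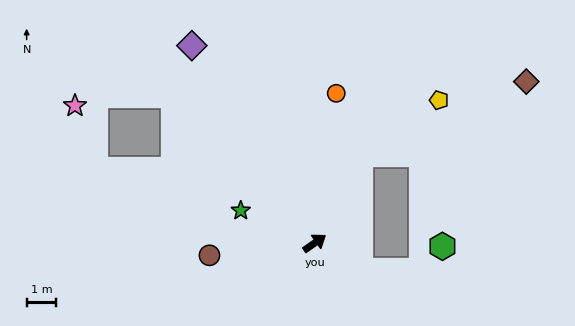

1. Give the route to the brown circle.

turn left 152°, forward 3.6 m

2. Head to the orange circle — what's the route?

turn left 47°, forward 5.1 m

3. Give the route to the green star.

turn left 121°, forward 2.7 m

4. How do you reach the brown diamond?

blocked — turn left 27°, forward 3.4 m, then turn right 38°, forward 6.2 m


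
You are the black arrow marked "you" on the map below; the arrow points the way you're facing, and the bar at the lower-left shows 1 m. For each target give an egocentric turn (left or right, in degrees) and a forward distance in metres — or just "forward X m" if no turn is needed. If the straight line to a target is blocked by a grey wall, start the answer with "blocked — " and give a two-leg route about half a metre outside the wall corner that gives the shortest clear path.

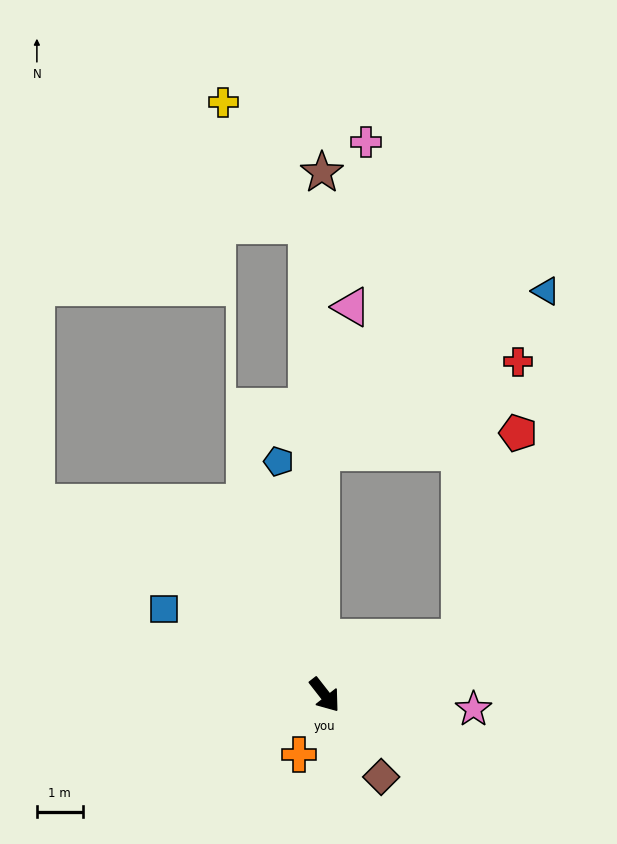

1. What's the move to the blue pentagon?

turn left 153°, forward 5.2 m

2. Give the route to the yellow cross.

blocked — turn left 144°, forward 10.3 m, then turn left 33°, forward 3.2 m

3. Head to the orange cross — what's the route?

turn right 61°, forward 1.4 m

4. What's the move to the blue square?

turn right 156°, forward 4.0 m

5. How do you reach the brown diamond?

turn right 3°, forward 2.2 m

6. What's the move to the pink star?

turn left 47°, forward 3.3 m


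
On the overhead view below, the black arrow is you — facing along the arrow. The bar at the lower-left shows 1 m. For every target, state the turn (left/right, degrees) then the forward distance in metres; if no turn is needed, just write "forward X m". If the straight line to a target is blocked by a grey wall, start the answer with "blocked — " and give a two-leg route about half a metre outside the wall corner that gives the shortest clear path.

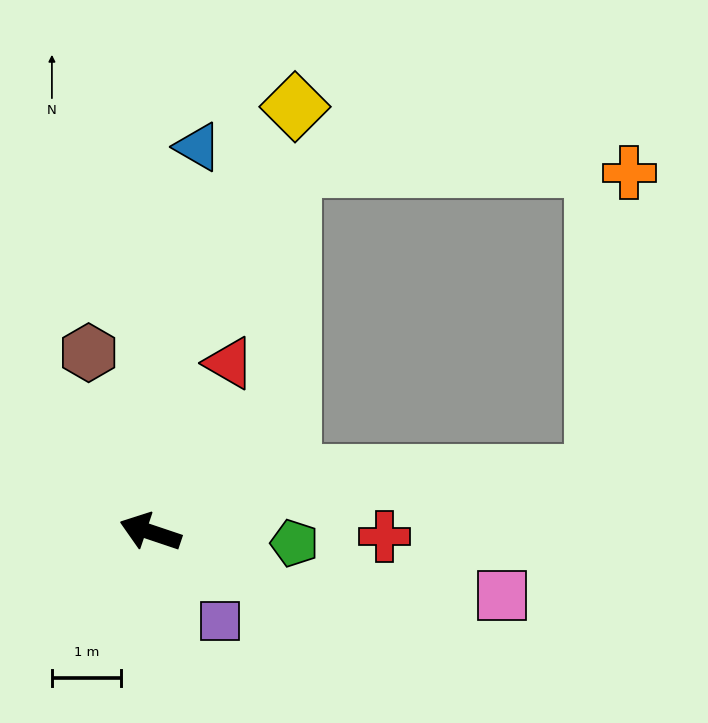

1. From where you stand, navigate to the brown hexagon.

turn right 52°, forward 2.7 m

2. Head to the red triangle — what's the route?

turn right 96°, forward 2.7 m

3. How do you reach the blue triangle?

turn right 78°, forward 5.6 m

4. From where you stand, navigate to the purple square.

turn left 147°, forward 1.6 m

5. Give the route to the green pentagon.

turn right 166°, forward 2.1 m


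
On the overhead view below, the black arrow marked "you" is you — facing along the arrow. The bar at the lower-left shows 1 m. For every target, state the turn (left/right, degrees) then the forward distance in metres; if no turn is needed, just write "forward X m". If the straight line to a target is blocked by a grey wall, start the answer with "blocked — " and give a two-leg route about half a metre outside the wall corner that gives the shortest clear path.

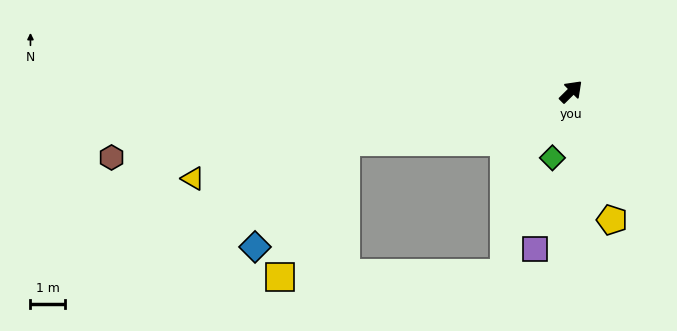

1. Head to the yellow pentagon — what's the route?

turn right 117°, forward 3.9 m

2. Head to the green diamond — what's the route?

turn right 150°, forward 2.0 m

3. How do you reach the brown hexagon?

turn left 143°, forward 13.6 m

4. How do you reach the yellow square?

blocked — turn left 148°, forward 6.8 m, then turn left 52°, forward 4.4 m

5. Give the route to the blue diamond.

blocked — turn left 148°, forward 6.8 m, then turn left 37°, forward 4.1 m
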